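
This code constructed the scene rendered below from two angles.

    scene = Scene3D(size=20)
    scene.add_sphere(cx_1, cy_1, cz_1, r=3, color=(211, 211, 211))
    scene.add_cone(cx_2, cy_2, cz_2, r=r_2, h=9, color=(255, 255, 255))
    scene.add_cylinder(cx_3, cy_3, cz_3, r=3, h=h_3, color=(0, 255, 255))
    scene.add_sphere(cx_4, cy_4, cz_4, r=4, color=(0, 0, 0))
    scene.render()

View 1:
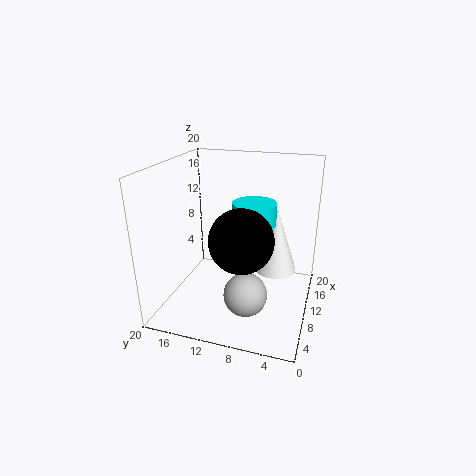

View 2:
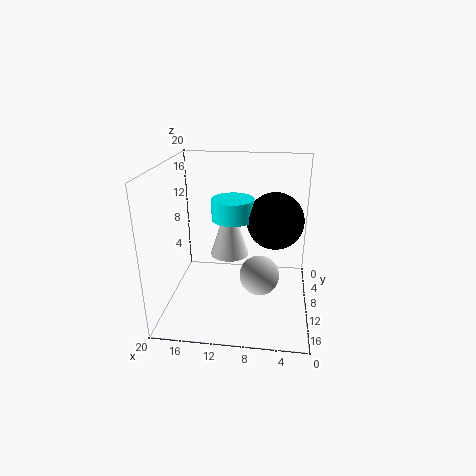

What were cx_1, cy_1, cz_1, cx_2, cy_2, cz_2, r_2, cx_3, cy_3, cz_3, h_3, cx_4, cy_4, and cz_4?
cx_1 = 7, cy_1 = 8, cz_1 = 3, cx_2 = 12, cy_2 = 5, cz_2 = 5, r_2 = 3, cx_3 = 11, cy_3 = 8, cz_3 = 12, h_3 = 3, cx_4 = 5, cy_4 = 8, cz_4 = 12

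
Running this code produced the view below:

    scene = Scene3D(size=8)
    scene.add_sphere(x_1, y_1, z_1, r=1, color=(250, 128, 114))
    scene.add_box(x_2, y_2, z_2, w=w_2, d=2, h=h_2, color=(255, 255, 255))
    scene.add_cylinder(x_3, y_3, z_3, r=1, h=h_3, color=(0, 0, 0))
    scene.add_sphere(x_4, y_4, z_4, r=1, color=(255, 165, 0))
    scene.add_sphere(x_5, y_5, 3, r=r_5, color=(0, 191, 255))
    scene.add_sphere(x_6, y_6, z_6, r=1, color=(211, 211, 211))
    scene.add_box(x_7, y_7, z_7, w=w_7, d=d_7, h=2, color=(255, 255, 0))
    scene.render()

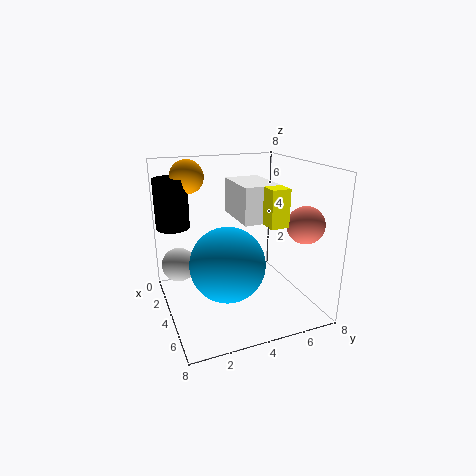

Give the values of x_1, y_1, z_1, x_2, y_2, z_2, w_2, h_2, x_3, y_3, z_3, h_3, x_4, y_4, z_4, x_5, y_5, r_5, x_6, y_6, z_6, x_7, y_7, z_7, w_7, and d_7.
x_1 = 6
y_1 = 7
z_1 = 5
x_2 = 2
y_2 = 4
z_2 = 5
w_2 = 3
h_2 = 2
x_3 = 1
y_3 = 1
z_3 = 4
h_3 = 3
x_4 = 1
y_4 = 2
z_4 = 7
x_5 = 5
y_5 = 3
r_5 = 2
x_6 = 2
y_6 = 1
z_6 = 2
x_7 = 3
y_7 = 5
z_7 = 5
w_7 = 3
d_7 = 1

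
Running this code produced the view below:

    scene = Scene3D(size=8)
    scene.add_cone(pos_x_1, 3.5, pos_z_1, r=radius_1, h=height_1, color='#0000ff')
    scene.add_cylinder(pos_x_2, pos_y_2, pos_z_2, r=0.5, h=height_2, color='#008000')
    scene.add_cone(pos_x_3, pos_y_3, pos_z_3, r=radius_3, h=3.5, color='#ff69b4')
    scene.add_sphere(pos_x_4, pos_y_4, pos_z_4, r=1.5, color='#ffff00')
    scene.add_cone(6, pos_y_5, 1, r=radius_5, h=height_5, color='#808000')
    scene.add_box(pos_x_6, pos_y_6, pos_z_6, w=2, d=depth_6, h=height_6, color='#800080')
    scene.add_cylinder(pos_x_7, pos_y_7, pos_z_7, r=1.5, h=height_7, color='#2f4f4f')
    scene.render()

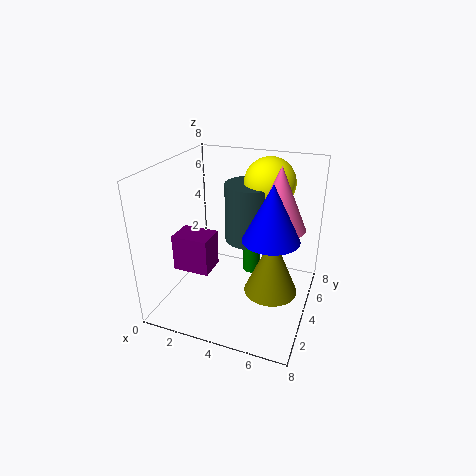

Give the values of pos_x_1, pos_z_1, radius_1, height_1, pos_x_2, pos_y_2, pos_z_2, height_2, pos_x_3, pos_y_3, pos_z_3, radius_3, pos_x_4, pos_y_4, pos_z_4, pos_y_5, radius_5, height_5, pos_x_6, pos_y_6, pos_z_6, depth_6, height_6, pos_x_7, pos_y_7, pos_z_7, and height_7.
pos_x_1 = 6; pos_z_1 = 4.5; radius_1 = 1.5; height_1 = 3; pos_x_2 = 4.5; pos_y_2 = 5; pos_z_2 = 1.5; height_2 = 2; pos_x_3 = 6; pos_y_3 = 5; pos_z_3 = 4.5; radius_3 = 1.5; pos_x_4 = 5; pos_y_4 = 6.5; pos_z_4 = 6.5; pos_y_5 = 4; radius_5 = 1.5; height_5 = 3.5; pos_x_6 = 1; pos_y_6 = 2; pos_z_6 = 2.5; depth_6 = 1.5; height_6 = 2; pos_x_7 = 4; pos_y_7 = 6; pos_z_7 = 3; height_7 = 3.5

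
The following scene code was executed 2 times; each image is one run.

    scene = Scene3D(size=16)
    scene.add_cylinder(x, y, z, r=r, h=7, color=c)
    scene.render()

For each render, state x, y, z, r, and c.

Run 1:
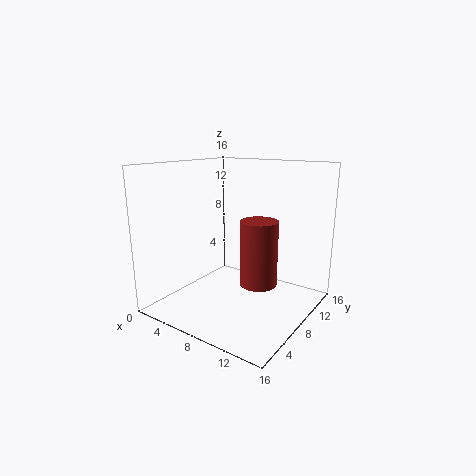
x = 11; y = 7.5; z = 3.5; r = 2; c = 'brown'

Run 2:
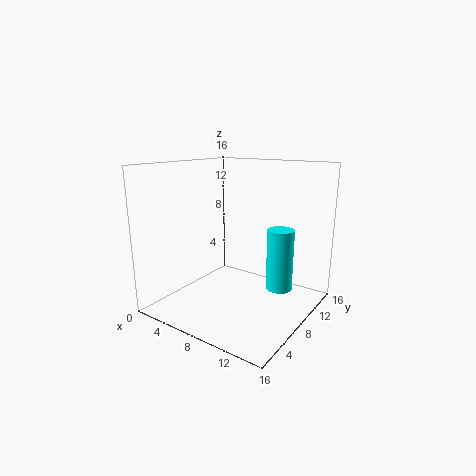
x = 12; y = 10.5; z = 2; r = 1.5; c = 'cyan'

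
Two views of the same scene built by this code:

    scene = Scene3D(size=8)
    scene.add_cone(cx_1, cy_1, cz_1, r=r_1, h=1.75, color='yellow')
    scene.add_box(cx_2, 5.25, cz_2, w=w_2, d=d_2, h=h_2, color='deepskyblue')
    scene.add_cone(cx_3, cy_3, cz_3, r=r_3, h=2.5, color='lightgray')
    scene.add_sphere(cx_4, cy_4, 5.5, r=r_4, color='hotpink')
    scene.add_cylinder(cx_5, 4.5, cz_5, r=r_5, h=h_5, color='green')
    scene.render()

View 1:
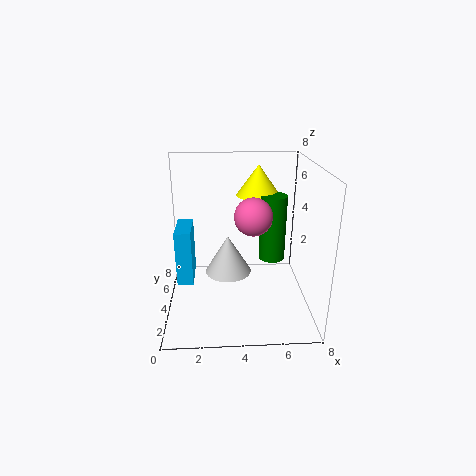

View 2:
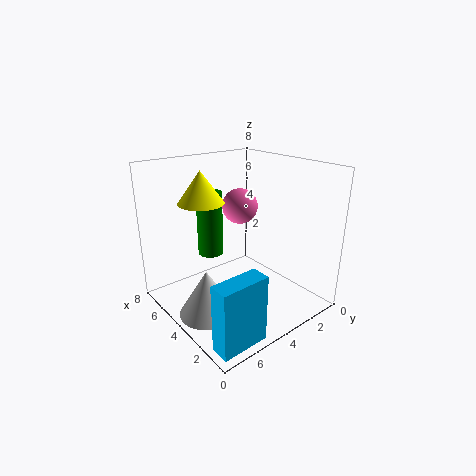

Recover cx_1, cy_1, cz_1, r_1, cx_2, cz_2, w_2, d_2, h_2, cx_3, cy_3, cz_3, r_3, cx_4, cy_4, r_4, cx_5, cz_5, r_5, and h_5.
cx_1 = 5.25; cy_1 = 5.5; cz_1 = 6; r_1 = 1.25; cx_2 = 0.25; cz_2 = 0.25; w_2 = 1; d_2 = 2.5; h_2 = 3.5; cx_3 = 3.5; cy_3 = 6.5; cz_3 = 0.5; r_3 = 1.5; cx_4 = 4.75; cy_4 = 3.25; r_4 = 1; cx_5 = 6; cz_5 = 2.5; r_5 = 0.75; h_5 = 3.75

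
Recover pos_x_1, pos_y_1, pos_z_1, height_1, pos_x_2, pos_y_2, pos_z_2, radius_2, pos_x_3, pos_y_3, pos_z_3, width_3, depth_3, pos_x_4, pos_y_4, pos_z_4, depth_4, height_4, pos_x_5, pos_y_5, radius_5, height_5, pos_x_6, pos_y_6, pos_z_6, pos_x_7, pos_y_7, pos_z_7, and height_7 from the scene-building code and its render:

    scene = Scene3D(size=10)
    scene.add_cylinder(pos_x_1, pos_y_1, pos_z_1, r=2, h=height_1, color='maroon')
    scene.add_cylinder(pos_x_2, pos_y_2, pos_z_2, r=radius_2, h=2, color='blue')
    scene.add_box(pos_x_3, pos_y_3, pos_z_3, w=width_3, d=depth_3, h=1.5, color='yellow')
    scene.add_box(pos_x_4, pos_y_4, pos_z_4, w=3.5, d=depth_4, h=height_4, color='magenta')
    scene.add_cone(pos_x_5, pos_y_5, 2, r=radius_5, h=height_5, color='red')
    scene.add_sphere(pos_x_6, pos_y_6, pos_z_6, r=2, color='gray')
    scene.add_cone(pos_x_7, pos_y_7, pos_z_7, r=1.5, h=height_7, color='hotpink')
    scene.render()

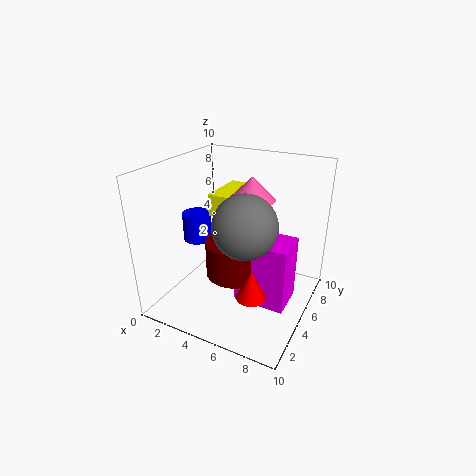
pos_x_1 = 5, pos_y_1 = 4.5, pos_z_1 = 2.5, height_1 = 2.5, pos_x_2 = 2, pos_y_2 = 4.5, pos_z_2 = 4.5, radius_2 = 1, pos_x_3 = 3, pos_y_3 = 4.5, pos_z_3 = 6.5, width_3 = 2, depth_3 = 3.5, pos_x_4 = 5.5, pos_y_4 = 3.5, pos_z_4 = 1, depth_4 = 2.5, height_4 = 4.5, pos_x_5 = 7, pos_y_5 = 3, radius_5 = 1, height_5 = 2, pos_x_6 = 6.5, pos_y_6 = 3, pos_z_6 = 7, pos_x_7 = 6, pos_y_7 = 5, pos_z_7 = 8, height_7 = 1.5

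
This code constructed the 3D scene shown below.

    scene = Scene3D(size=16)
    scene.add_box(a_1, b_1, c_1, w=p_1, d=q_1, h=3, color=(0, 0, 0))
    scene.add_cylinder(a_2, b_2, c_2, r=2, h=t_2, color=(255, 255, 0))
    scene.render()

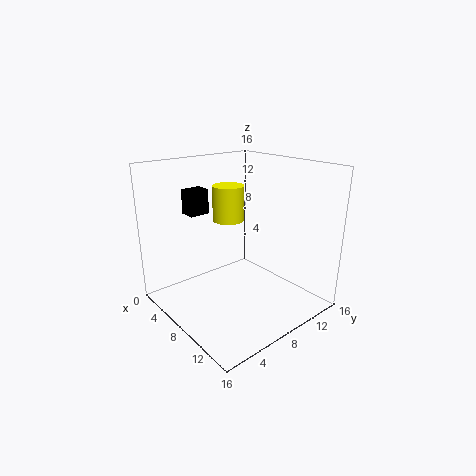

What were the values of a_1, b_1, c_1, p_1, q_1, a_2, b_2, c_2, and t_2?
a_1 = 0.5
b_1 = 5.5
c_1 = 9.5
p_1 = 2
q_1 = 2.5
a_2 = 2.5
b_2 = 11
c_2 = 8
t_2 = 4.5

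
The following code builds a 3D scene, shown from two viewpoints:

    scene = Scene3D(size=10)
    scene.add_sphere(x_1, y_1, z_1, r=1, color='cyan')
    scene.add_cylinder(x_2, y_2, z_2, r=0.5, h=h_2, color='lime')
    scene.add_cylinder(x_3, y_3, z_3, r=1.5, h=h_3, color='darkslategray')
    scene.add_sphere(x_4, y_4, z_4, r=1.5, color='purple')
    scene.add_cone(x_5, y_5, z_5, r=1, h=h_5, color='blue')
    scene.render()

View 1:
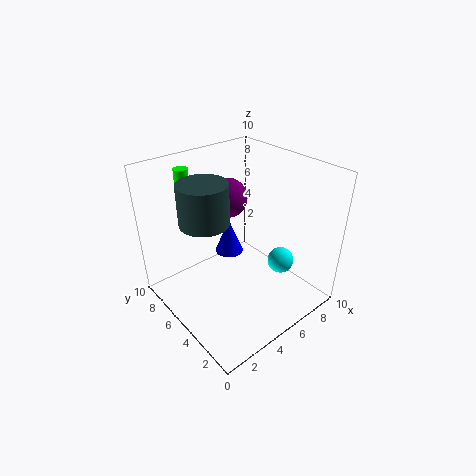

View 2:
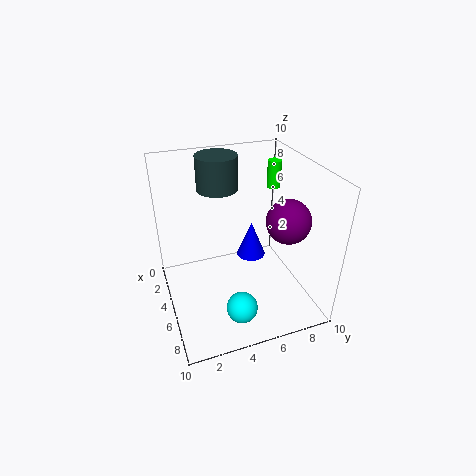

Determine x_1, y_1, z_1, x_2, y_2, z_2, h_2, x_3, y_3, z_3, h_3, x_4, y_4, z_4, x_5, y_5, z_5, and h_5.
x_1 = 8.5
y_1 = 4
z_1 = 2
x_2 = 3
y_2 = 8.5
z_2 = 7.5
h_2 = 2
x_3 = 2
y_3 = 4.5
z_3 = 7.5
h_3 = 2.5
x_4 = 6.5
y_4 = 8
z_4 = 6.5
x_5 = 5
y_5 = 6
z_5 = 3.5
h_5 = 2.5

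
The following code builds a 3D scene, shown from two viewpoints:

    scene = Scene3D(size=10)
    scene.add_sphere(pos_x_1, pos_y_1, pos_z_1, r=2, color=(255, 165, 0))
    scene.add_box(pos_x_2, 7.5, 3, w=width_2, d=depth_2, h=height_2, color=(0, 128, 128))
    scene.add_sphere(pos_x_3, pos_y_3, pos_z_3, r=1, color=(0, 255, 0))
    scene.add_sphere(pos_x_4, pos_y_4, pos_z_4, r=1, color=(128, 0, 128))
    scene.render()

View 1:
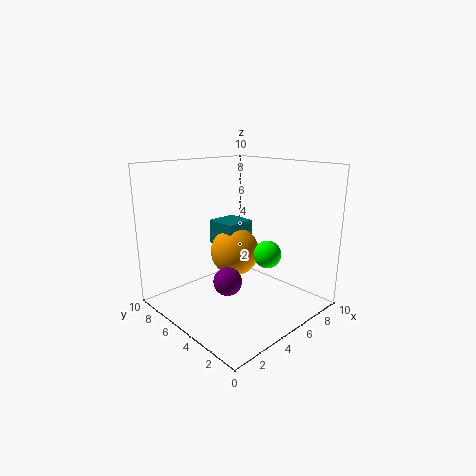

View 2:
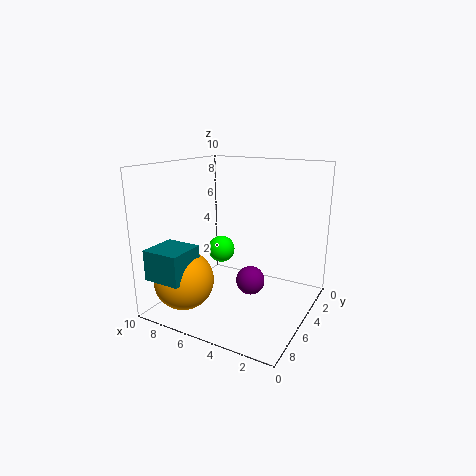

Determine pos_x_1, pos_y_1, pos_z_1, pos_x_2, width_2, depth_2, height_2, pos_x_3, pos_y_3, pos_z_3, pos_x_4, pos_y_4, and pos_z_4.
pos_x_1 = 7.5, pos_y_1 = 8, pos_z_1 = 2.5, pos_x_2 = 6.5, width_2 = 2.5, depth_2 = 2.5, height_2 = 2, pos_x_3 = 7, pos_y_3 = 4, pos_z_3 = 3.5, pos_x_4 = 4, pos_y_4 = 5, pos_z_4 = 2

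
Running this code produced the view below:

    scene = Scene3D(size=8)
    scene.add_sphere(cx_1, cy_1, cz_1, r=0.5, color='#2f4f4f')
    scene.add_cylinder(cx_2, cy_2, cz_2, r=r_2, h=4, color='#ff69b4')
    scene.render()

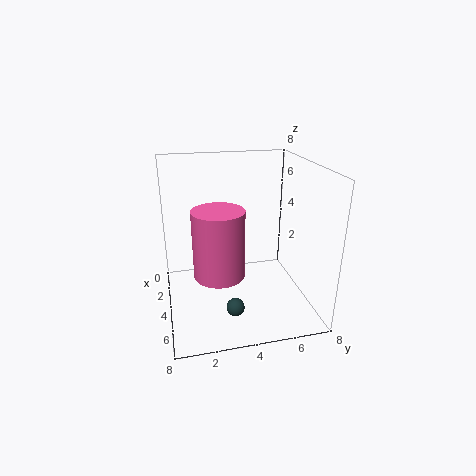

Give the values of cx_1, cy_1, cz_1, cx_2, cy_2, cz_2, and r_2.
cx_1 = 5.5
cy_1 = 3.5
cz_1 = 0.5
cx_2 = 3.5
cy_2 = 3
cz_2 = 1.5
r_2 = 1.5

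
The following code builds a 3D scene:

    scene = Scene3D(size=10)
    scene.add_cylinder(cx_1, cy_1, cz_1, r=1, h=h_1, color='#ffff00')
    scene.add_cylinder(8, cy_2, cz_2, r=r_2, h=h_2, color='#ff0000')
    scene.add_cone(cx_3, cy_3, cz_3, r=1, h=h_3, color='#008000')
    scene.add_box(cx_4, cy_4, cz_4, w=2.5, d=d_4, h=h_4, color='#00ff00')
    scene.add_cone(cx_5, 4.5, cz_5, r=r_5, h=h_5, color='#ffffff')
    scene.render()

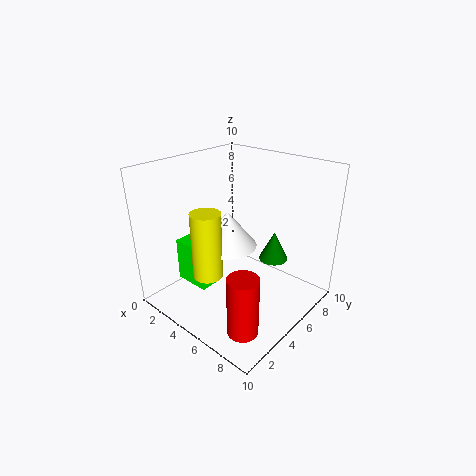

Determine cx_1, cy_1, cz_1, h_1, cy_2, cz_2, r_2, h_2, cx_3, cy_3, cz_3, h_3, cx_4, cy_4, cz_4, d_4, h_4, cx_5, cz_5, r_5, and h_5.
cx_1 = 4.5
cy_1 = 2.5
cz_1 = 3
h_1 = 4.5
cy_2 = 2
cz_2 = 0.5
r_2 = 1
h_2 = 4
cx_3 = 7
cy_3 = 6.5
cz_3 = 3.5
h_3 = 2
cx_4 = 2
cy_4 = 2
cz_4 = 2
d_4 = 1.5
h_4 = 3
cx_5 = 4.5
cz_5 = 4.5
r_5 = 2
h_5 = 2.5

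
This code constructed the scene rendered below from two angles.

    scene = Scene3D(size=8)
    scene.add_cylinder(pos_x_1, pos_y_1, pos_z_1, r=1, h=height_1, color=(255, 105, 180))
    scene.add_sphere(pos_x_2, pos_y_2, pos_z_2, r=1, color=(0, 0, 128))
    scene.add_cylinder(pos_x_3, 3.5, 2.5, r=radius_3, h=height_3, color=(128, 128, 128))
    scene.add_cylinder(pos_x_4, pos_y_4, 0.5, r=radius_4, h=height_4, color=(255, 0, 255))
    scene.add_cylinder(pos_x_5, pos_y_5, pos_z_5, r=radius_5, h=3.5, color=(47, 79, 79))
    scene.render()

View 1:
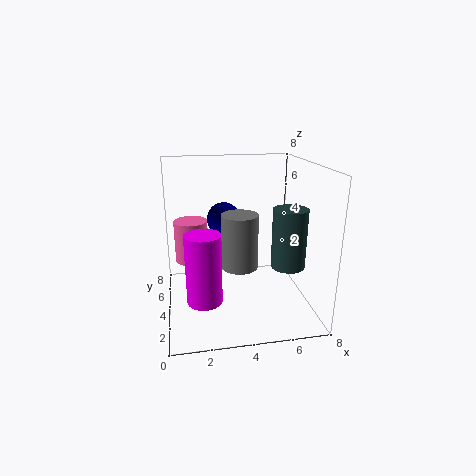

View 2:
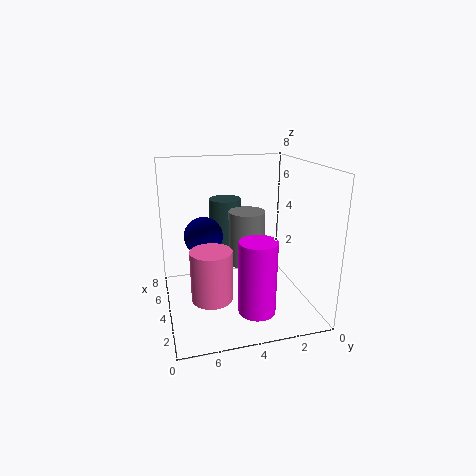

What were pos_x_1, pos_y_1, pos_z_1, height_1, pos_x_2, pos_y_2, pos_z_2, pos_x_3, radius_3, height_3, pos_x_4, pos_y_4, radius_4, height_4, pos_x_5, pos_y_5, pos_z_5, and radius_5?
pos_x_1 = 1.5, pos_y_1 = 6, pos_z_1 = 2, height_1 = 2.5, pos_x_2 = 3.5, pos_y_2 = 6, pos_z_2 = 4.5, pos_x_3 = 4, radius_3 = 1, height_3 = 3, pos_x_4 = 2, pos_y_4 = 3.5, radius_4 = 1, height_4 = 4, pos_x_5 = 7, pos_y_5 = 4, pos_z_5 = 2, radius_5 = 1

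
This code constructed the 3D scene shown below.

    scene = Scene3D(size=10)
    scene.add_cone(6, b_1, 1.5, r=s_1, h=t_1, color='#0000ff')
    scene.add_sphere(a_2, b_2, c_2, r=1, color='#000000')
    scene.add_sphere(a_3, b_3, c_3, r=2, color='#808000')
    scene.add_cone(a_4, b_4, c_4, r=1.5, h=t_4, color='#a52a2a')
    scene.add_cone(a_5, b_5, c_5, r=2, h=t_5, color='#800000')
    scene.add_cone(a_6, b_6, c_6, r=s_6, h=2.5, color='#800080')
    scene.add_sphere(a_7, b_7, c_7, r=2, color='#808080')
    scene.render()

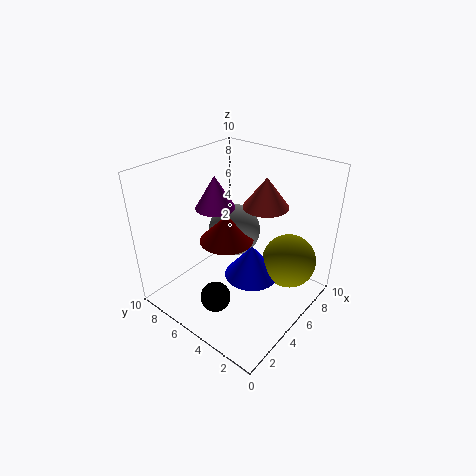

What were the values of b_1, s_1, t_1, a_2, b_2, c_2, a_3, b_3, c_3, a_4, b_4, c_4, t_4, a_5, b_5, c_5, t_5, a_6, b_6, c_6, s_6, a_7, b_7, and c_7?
b_1 = 4.5
s_1 = 2
t_1 = 2.5
a_2 = 2
b_2 = 4.5
c_2 = 2
a_3 = 8
b_3 = 2.5
c_3 = 2.5
a_4 = 6
b_4 = 3.5
c_4 = 7.5
t_4 = 2
a_5 = 5.5
b_5 = 6.5
c_5 = 4
t_5 = 2
a_6 = 6
b_6 = 8
c_6 = 6
s_6 = 1.5
a_7 = 7
b_7 = 7
c_7 = 4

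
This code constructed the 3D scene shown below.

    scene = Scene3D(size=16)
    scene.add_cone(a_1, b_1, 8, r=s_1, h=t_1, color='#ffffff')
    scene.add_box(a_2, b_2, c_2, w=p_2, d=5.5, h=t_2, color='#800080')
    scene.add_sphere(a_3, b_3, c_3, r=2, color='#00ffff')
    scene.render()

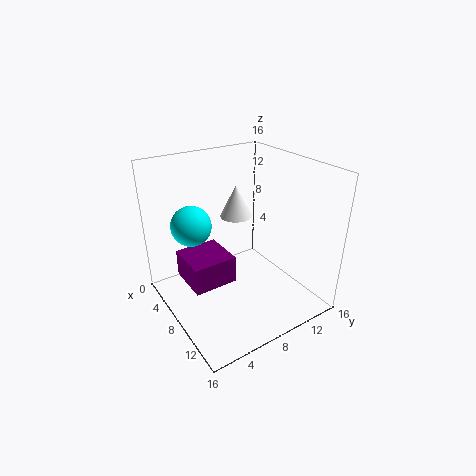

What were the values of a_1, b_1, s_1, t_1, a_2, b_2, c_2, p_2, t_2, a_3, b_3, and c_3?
a_1 = 3
b_1 = 11
s_1 = 2
t_1 = 4
a_2 = 0.5
b_2 = 3.5
c_2 = 0.5
p_2 = 5.5
t_2 = 3.5
a_3 = 8
b_3 = 2.5
c_3 = 11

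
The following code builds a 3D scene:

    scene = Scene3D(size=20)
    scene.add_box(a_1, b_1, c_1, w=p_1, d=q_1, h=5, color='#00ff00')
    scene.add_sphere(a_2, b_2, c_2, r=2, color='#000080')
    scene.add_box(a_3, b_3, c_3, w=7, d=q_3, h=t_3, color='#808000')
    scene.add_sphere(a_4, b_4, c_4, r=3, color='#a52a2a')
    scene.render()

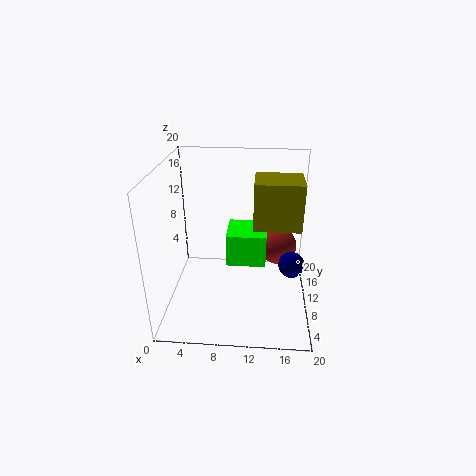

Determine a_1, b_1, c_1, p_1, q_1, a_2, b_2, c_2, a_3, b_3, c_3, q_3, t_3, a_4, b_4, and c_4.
a_1 = 8; b_1 = 12; c_1 = 4; p_1 = 6; q_1 = 6; a_2 = 18; b_2 = 13; c_2 = 4; a_3 = 12; b_3 = 12; c_3 = 10; q_3 = 6; t_3 = 7; a_4 = 16; b_4 = 17; c_4 = 5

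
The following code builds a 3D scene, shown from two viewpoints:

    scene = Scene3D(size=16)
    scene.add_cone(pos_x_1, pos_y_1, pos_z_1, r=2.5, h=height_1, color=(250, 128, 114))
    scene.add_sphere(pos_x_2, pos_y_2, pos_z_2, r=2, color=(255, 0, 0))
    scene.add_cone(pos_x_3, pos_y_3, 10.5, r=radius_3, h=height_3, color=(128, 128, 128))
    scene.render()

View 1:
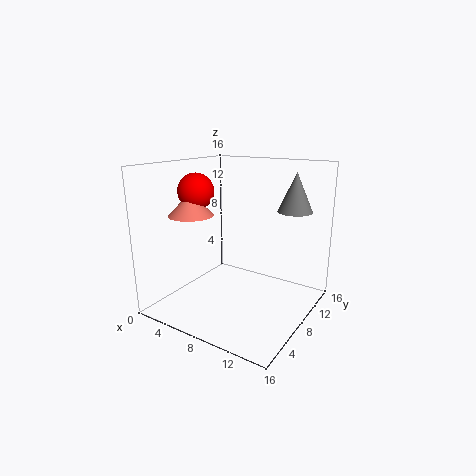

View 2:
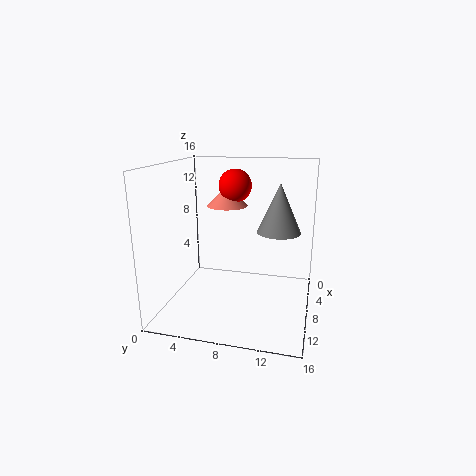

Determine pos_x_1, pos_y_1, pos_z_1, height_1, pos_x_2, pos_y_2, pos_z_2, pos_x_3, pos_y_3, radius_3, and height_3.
pos_x_1 = 3.5; pos_y_1 = 5.5; pos_z_1 = 10.5; height_1 = 2.5; pos_x_2 = 3.5; pos_y_2 = 6.5; pos_z_2 = 13; pos_x_3 = 12.5; pos_y_3 = 13; radius_3 = 2; height_3 = 4.5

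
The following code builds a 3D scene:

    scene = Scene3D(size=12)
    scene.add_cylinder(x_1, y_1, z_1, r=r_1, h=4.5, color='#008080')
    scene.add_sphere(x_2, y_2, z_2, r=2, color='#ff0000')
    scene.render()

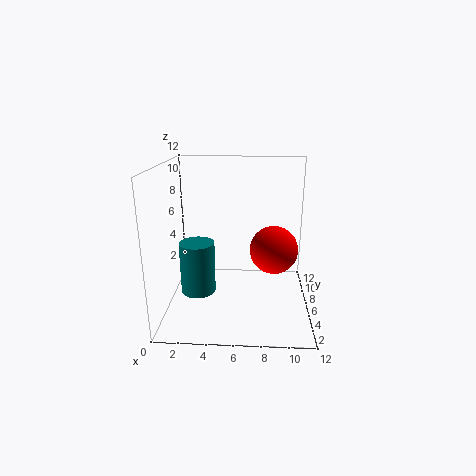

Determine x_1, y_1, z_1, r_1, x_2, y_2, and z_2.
x_1 = 2.5
y_1 = 6
z_1 = 1
r_1 = 1.5
x_2 = 9
y_2 = 6
z_2 = 5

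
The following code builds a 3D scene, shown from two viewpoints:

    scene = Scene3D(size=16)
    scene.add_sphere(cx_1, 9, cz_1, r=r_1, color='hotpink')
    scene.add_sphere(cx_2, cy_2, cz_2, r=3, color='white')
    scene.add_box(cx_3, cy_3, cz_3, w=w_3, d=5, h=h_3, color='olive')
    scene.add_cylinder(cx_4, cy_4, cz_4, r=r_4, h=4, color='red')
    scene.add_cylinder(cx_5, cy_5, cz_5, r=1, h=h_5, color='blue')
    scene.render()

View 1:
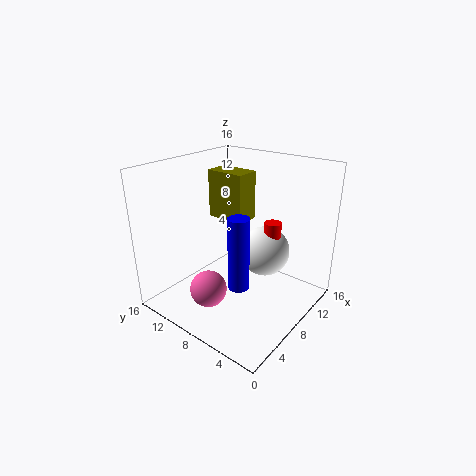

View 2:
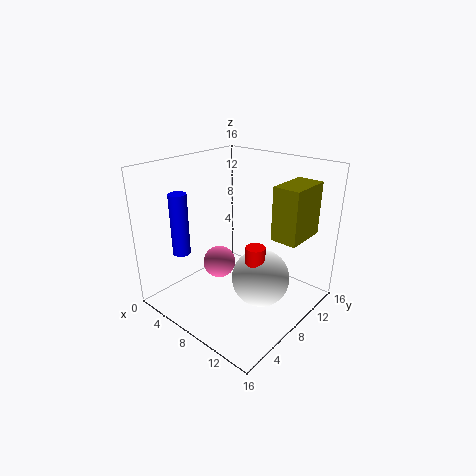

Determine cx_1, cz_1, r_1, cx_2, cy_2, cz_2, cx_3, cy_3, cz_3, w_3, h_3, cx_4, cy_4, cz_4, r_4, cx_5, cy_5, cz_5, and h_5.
cx_1 = 4; cz_1 = 3; r_1 = 2; cx_2 = 12; cy_2 = 7; cz_2 = 5; cx_3 = 11; cy_3 = 10; cz_3 = 8; w_3 = 3; h_3 = 6; cx_4 = 12; cy_4 = 6; cz_4 = 5; r_4 = 1; cx_5 = 3; cy_5 = 4; cz_5 = 6; h_5 = 7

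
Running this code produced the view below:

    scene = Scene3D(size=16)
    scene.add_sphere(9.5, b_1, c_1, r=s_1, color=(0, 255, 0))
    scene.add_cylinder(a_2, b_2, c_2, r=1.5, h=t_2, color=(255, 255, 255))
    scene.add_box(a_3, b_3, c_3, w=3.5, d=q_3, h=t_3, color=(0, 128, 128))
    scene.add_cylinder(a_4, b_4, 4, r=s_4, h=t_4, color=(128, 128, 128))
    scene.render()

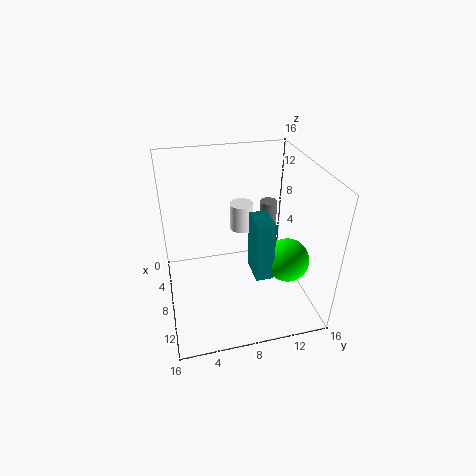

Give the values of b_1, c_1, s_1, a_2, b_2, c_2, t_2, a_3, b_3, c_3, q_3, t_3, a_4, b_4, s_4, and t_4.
b_1 = 13.5, c_1 = 5, s_1 = 2.5, a_2 = 2, b_2 = 10, c_2 = 5.5, t_2 = 3.5, a_3 = 7, b_3 = 9.5, c_3 = 3.5, q_3 = 2, t_3 = 7, a_4 = 5, b_4 = 12.5, s_4 = 1, t_4 = 6.5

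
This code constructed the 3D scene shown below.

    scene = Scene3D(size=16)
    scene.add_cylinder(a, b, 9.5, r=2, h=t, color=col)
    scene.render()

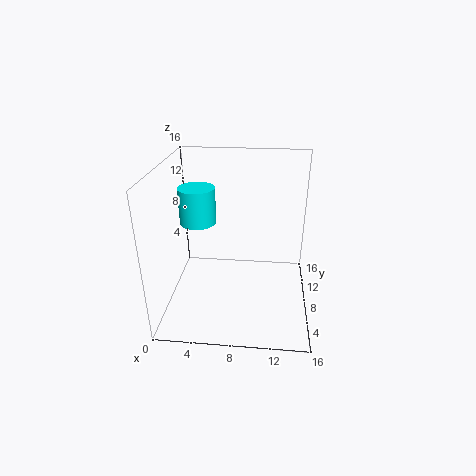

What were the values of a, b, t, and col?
a = 3.5; b = 8.5; t = 4; col = 'cyan'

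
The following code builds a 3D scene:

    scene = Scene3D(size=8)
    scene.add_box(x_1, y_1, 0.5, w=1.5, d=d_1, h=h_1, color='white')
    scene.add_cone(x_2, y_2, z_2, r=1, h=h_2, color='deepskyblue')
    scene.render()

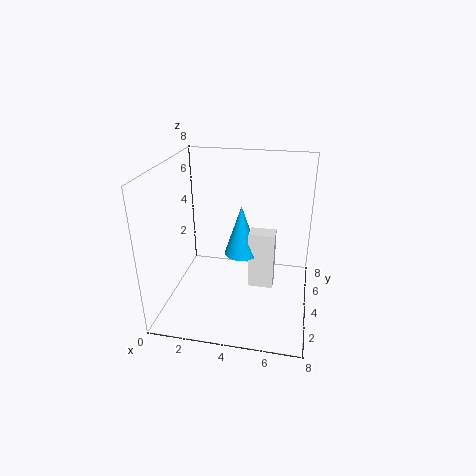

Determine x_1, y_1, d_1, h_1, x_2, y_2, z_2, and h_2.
x_1 = 4.5; y_1 = 4.5; d_1 = 1; h_1 = 3.5; x_2 = 4; y_2 = 5; z_2 = 2.5; h_2 = 3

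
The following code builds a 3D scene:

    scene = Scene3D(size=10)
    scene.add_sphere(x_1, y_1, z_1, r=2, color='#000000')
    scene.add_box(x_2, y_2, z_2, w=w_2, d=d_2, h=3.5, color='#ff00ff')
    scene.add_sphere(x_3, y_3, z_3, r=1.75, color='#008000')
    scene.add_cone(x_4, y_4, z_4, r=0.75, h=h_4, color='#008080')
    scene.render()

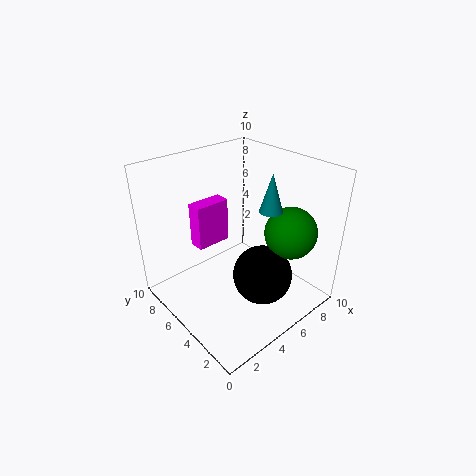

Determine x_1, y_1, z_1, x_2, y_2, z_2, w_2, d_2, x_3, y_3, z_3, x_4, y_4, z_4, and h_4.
x_1 = 5.25, y_1 = 2.75, z_1 = 3, x_2 = 4, y_2 = 8.25, z_2 = 2.75, w_2 = 2.75, d_2 = 1.25, x_3 = 7.25, y_3 = 2.25, z_3 = 5.75, x_4 = 6, y_4 = 3, z_4 = 7.5, h_4 = 2.5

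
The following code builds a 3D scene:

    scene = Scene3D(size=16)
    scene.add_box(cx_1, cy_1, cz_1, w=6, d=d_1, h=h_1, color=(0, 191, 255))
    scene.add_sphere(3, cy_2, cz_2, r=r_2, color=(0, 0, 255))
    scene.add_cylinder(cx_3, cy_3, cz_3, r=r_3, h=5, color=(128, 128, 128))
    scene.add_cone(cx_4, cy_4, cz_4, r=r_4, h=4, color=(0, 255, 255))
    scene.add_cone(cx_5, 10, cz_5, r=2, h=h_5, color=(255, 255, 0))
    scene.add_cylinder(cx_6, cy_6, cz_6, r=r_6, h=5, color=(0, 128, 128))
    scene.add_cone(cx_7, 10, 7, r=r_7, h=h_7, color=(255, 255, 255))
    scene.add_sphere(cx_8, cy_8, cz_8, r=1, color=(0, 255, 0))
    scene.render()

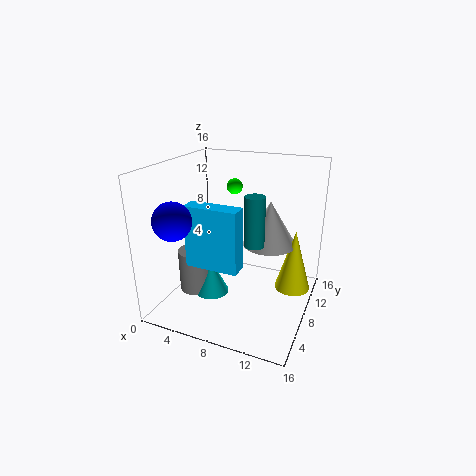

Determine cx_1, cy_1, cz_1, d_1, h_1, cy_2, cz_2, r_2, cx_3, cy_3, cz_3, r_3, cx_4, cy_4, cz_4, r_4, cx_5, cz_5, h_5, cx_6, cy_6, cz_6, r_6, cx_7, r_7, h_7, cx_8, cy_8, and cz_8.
cx_1 = 3; cy_1 = 5; cz_1 = 5; d_1 = 2; h_1 = 7; cy_2 = 3; cz_2 = 11; r_2 = 2; cx_3 = 3; cy_3 = 7; cz_3 = 1; r_3 = 2; cx_4 = 5; cy_4 = 7; cz_4 = 1; r_4 = 2; cx_5 = 14; cz_5 = 2; h_5 = 7; cx_6 = 11; cy_6 = 5; cz_6 = 9; r_6 = 1; cx_7 = 11; r_7 = 3; h_7 = 5; cx_8 = 5; cy_8 = 14; cz_8 = 12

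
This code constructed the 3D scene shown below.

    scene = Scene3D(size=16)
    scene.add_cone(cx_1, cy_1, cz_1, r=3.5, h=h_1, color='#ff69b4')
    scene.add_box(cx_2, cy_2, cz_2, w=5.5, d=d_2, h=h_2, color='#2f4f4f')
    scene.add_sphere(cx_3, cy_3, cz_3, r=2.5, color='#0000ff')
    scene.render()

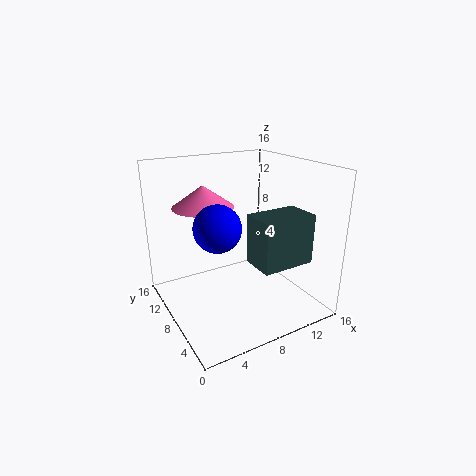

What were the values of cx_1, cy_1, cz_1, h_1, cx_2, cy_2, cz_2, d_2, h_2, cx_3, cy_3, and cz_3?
cx_1 = 5.5; cy_1 = 11.5; cz_1 = 11; h_1 = 2.5; cx_2 = 7; cy_2 = 1; cz_2 = 7; d_2 = 3.5; h_2 = 5; cx_3 = 5; cy_3 = 7; cz_3 = 10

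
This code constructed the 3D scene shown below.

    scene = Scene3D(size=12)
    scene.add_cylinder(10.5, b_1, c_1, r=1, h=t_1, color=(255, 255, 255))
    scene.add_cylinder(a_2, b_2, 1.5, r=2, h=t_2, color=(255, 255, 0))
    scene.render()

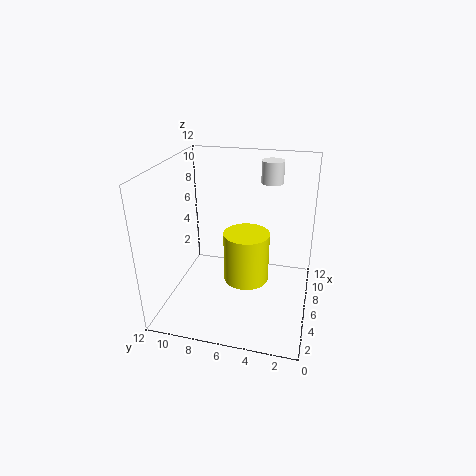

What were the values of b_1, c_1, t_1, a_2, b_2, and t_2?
b_1 = 4, c_1 = 9.5, t_1 = 2, a_2 = 7, b_2 = 5.5, t_2 = 4.5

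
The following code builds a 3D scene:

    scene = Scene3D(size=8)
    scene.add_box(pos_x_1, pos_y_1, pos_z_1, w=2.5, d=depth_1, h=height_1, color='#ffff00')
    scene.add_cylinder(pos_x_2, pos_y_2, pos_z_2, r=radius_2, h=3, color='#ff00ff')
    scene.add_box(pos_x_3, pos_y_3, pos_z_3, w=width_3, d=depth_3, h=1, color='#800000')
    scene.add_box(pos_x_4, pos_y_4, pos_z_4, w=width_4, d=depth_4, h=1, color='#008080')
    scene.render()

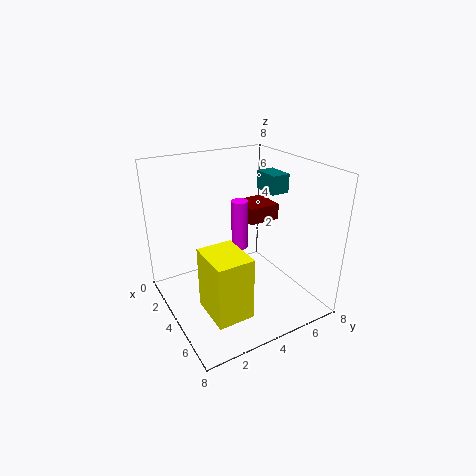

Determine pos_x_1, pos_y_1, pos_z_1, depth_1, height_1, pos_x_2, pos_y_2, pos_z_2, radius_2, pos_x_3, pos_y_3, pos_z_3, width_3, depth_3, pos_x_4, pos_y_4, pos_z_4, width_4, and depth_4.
pos_x_1 = 4
pos_y_1 = 1.5
pos_z_1 = 0.5
depth_1 = 2
height_1 = 3.5
pos_x_2 = 2.5
pos_y_2 = 5
pos_z_2 = 2.5
radius_2 = 0.5
pos_x_3 = 1
pos_y_3 = 5.5
pos_z_3 = 4
width_3 = 2
depth_3 = 2
pos_x_4 = 3.5
pos_y_4 = 5.5
pos_z_4 = 6.5
width_4 = 1.5
depth_4 = 1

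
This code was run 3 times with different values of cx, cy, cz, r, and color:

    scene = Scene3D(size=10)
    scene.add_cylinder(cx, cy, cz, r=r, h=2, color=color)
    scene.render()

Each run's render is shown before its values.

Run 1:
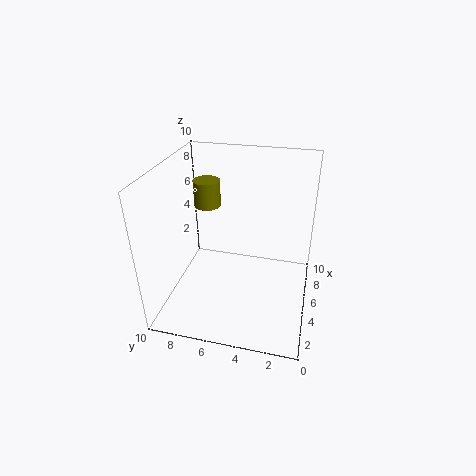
cx = 7.5, cy = 8, cz = 6, r = 1, color = 'olive'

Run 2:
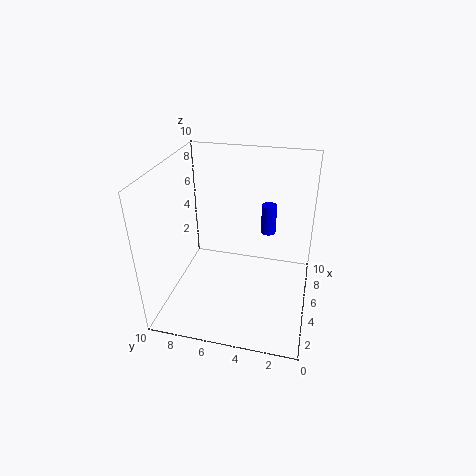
cx = 5.5, cy = 3, cz = 5.5, r = 0.5, color = 'blue'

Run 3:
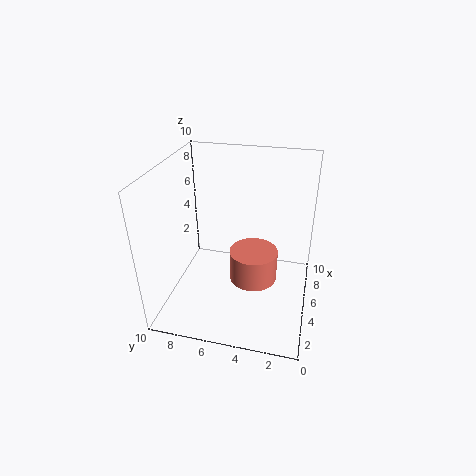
cx = 3, cy = 3.5, cz = 3.5, r = 1.5, color = 'salmon'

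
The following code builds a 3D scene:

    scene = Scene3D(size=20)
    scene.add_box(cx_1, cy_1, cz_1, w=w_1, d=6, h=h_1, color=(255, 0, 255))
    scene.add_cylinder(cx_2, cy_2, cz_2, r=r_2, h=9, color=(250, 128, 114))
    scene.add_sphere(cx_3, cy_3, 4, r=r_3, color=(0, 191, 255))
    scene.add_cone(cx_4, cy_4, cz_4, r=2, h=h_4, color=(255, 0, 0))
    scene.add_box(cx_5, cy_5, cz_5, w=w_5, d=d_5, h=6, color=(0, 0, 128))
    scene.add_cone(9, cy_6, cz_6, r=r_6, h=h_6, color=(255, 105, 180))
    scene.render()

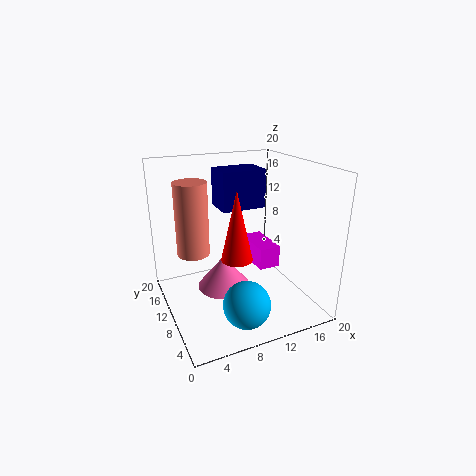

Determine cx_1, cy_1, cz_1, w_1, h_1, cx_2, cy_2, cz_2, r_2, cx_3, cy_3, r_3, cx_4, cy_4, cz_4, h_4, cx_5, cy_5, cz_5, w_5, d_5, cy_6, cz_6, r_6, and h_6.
cx_1 = 12
cy_1 = 7
cz_1 = 6
w_1 = 3
h_1 = 3
cx_2 = 3
cy_2 = 8
cz_2 = 10
r_2 = 2
cx_3 = 8
cy_3 = 3
r_3 = 3
cx_4 = 8
cy_4 = 6
cz_4 = 9
h_4 = 9
cx_5 = 10
cy_5 = 15
cz_5 = 12
w_5 = 7
d_5 = 5
cy_6 = 13
cz_6 = 1
r_6 = 4
h_6 = 5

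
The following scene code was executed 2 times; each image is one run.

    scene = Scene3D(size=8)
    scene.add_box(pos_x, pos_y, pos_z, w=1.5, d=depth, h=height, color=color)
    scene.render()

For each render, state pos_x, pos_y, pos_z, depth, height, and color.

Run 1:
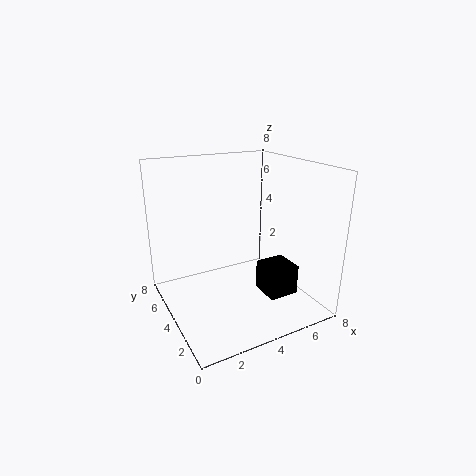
pos_x = 4; pos_y = 0.5; pos_z = 2; depth = 1.5; height = 1.5; color = 'black'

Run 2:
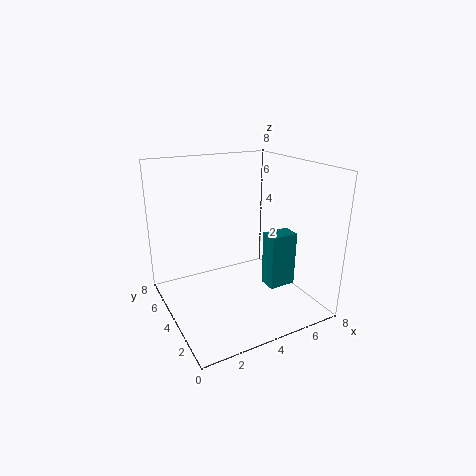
pos_x = 5; pos_y = 2; pos_z = 1.5; depth = 1; height = 3; color = 'teal'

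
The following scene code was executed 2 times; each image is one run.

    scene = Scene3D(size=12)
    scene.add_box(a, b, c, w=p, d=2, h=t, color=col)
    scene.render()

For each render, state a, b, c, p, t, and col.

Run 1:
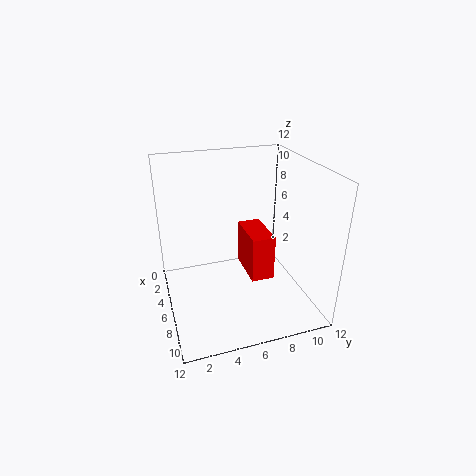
a = 3; b = 7; c = 2; p = 4; t = 4; col = 'red'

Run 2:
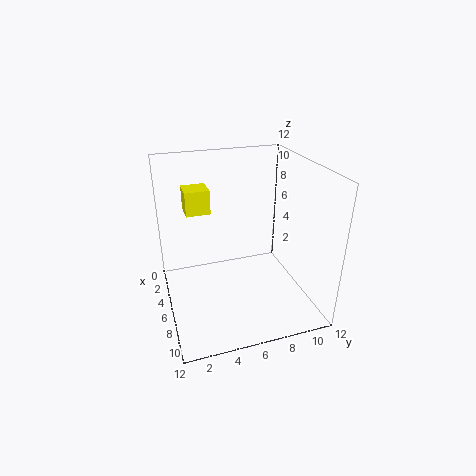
a = 3; b = 2; c = 8; p = 2; t = 2; col = 'yellow'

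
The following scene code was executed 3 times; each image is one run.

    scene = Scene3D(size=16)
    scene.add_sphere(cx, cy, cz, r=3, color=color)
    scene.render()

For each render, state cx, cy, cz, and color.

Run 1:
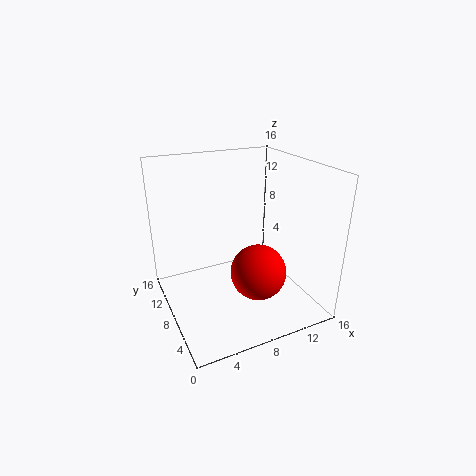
cx = 9
cy = 5
cz = 5
color = 'red'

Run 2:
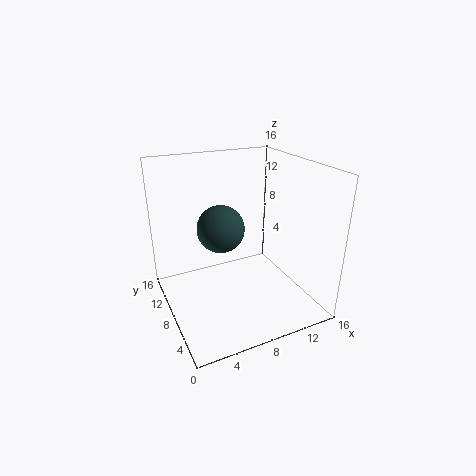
cx = 8
cy = 13
cz = 7
color = 'darkslategray'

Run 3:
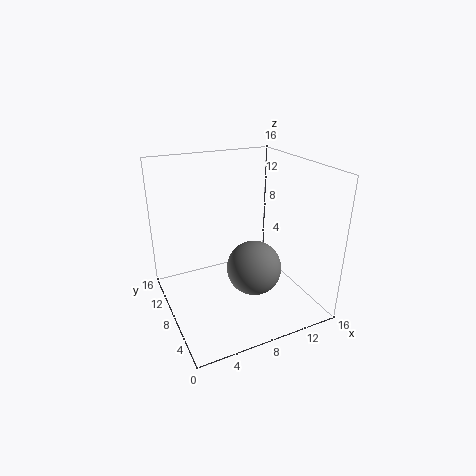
cx = 9
cy = 6
cz = 5
color = 'gray'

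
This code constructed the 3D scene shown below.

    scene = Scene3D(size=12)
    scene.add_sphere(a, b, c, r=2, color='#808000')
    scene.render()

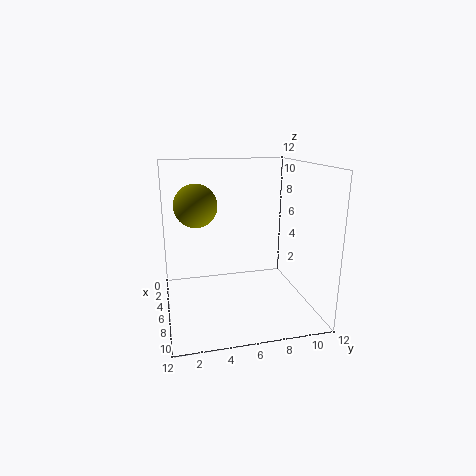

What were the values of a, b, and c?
a = 2
b = 3
c = 8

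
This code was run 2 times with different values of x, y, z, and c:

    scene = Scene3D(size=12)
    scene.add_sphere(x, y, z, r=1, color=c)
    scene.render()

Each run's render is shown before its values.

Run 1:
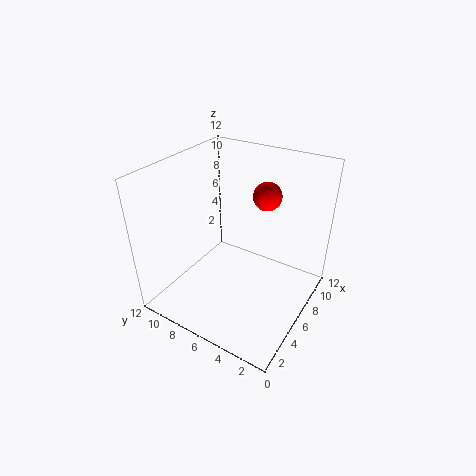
x = 5
y = 3
z = 11
c = 'red'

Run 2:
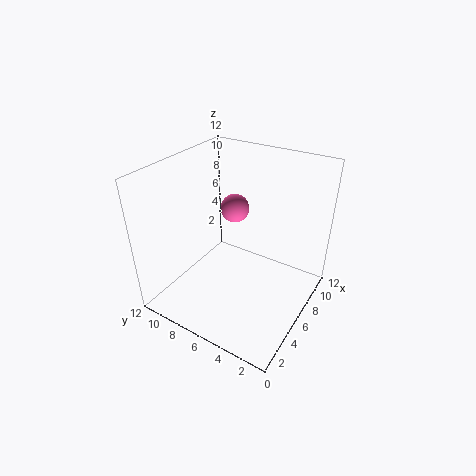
x = 4
y = 5
z = 10
c = 'hotpink'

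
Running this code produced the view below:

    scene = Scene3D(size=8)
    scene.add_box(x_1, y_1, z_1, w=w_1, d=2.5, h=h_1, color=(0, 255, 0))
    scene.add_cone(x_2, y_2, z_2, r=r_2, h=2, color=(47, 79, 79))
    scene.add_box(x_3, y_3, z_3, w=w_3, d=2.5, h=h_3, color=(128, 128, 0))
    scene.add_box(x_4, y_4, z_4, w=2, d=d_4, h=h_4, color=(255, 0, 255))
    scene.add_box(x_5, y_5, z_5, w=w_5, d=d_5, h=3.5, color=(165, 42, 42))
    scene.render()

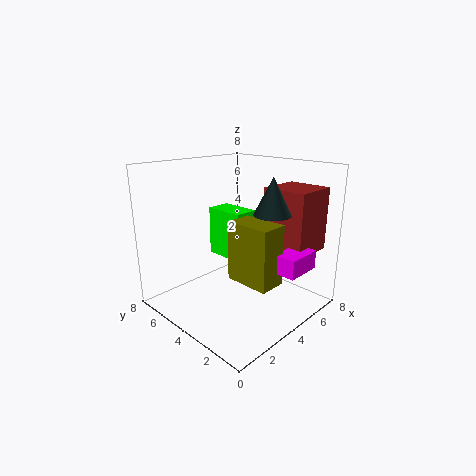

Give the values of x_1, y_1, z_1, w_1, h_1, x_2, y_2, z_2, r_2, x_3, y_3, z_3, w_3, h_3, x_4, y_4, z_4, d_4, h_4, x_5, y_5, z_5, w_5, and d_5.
x_1 = 4.75, y_1 = 4.75, z_1 = 2, w_1 = 1.5, h_1 = 3, x_2 = 4.75, y_2 = 2.25, z_2 = 5.5, r_2 = 1, x_3 = 3, y_3 = 1.25, z_3 = 2, w_3 = 1.5, h_3 = 3.25, x_4 = 4, y_4 = 0.25, z_4 = 2.75, d_4 = 1.25, h_4 = 1, x_5 = 5.25, y_5 = 0.75, z_5 = 3.25, w_5 = 2.5, d_5 = 2.5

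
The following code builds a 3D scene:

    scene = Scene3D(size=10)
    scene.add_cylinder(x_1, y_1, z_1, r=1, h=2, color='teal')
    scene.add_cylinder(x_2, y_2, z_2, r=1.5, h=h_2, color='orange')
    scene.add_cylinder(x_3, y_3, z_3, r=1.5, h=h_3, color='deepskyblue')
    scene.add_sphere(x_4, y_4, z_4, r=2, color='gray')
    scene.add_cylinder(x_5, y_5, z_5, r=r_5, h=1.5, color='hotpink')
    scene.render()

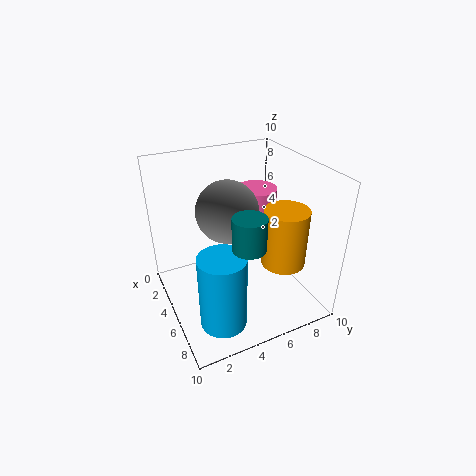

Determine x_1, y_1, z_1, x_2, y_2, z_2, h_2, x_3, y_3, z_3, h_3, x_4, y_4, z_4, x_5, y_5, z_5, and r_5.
x_1 = 8.5, y_1 = 4, z_1 = 6.5, x_2 = 7, y_2 = 7.5, z_2 = 3.5, h_2 = 4, x_3 = 8, y_3 = 2.5, z_3 = 1, h_3 = 5, x_4 = 5.5, y_4 = 4, z_4 = 7.5, x_5 = 3, y_5 = 7.5, z_5 = 6, r_5 = 1.5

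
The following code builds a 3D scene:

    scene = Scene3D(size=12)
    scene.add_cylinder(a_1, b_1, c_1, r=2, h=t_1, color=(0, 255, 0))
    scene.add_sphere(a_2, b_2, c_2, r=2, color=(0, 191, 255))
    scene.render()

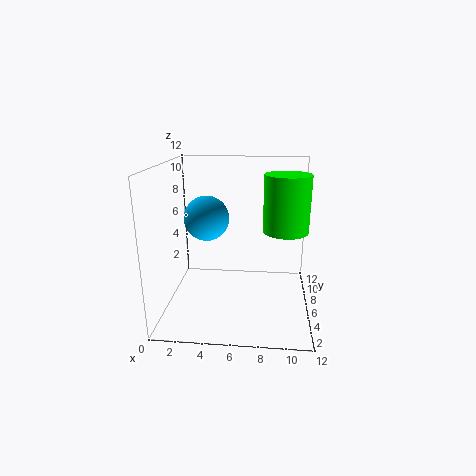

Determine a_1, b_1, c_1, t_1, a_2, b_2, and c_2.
a_1 = 10
b_1 = 8
c_1 = 6
t_1 = 5
a_2 = 3
b_2 = 8
c_2 = 7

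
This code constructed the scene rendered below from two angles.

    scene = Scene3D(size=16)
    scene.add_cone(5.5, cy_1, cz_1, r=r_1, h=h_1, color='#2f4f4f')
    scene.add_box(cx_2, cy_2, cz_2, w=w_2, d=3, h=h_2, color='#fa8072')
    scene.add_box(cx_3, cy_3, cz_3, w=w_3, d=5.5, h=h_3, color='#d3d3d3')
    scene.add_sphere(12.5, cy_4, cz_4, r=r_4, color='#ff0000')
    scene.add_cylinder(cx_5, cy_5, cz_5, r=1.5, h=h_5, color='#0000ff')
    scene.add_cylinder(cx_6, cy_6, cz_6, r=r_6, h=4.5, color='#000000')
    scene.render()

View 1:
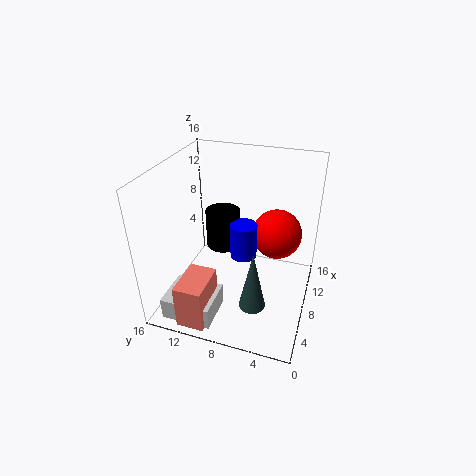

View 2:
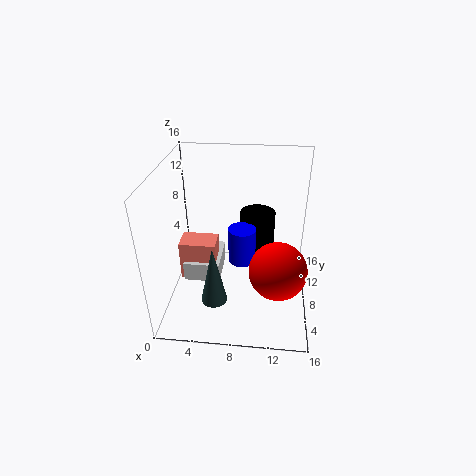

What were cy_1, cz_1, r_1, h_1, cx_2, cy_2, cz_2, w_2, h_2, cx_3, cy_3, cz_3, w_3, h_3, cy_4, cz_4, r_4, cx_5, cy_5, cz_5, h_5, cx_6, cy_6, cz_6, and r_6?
cy_1 = 5.5
cz_1 = 1
r_1 = 1.5
h_1 = 7
cx_2 = 0.5
cy_2 = 9.5
cz_2 = 0.5
w_2 = 4.5
h_2 = 5
cx_3 = 1
cy_3 = 9
cz_3 = 0.5
w_3 = 4.5
h_3 = 2.5
cy_4 = 4.5
cz_4 = 6.5
r_4 = 3
cx_5 = 8.5
cy_5 = 7.5
cz_5 = 5.5
h_5 = 4
cx_6 = 10
cy_6 = 10.5
cz_6 = 5.5
r_6 = 2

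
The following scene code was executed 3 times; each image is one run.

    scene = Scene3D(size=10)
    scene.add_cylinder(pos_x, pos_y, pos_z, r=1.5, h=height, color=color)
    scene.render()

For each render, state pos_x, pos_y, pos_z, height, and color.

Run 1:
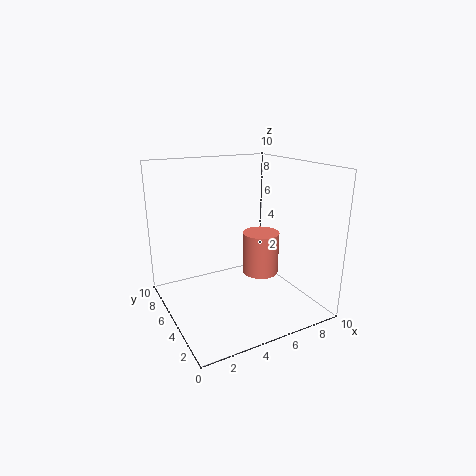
pos_x = 8.5, pos_y = 7.5, pos_z = 0.5, height = 3.5, color = 'salmon'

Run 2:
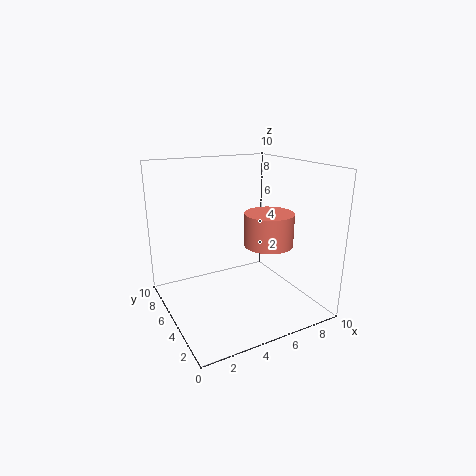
pos_x = 5.5, pos_y = 2, pos_z = 5.5, height = 2, color = 'salmon'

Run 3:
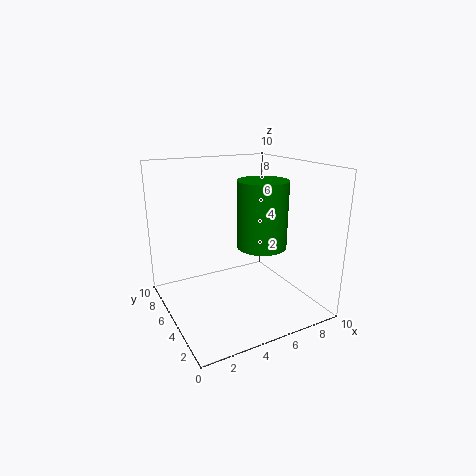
pos_x = 5, pos_y = 2, pos_z = 5.5, height = 4, color = 'green'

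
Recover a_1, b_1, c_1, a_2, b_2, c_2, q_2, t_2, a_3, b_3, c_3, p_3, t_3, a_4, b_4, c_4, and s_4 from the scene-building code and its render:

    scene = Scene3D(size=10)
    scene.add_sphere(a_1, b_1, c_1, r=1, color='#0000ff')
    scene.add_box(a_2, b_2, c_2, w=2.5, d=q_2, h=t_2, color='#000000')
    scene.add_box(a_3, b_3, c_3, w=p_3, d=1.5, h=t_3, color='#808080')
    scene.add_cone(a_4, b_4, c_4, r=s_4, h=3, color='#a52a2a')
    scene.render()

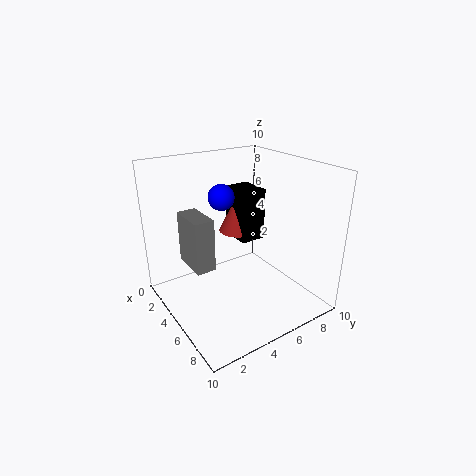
a_1 = 2; b_1 = 5.5; c_1 = 7; a_2 = 1; b_2 = 6.5; c_2 = 3.5; q_2 = 2; t_2 = 4; a_3 = 0.5; b_3 = 2.5; c_3 = 2; p_3 = 3; t_3 = 4; a_4 = 2; b_4 = 7; c_4 = 4; s_4 = 1.5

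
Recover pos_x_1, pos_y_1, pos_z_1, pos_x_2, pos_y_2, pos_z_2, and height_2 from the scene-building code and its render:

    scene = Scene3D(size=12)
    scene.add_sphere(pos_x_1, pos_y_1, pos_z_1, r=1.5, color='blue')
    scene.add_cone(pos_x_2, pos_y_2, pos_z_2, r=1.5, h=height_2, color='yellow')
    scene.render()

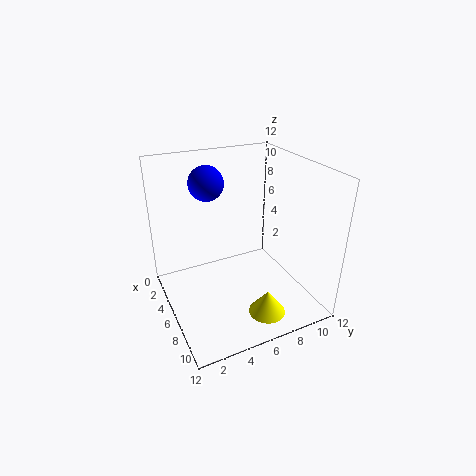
pos_x_1 = 3; pos_y_1 = 4.5; pos_z_1 = 10; pos_x_2 = 9.5; pos_y_2 = 7; pos_z_2 = 0.5; height_2 = 2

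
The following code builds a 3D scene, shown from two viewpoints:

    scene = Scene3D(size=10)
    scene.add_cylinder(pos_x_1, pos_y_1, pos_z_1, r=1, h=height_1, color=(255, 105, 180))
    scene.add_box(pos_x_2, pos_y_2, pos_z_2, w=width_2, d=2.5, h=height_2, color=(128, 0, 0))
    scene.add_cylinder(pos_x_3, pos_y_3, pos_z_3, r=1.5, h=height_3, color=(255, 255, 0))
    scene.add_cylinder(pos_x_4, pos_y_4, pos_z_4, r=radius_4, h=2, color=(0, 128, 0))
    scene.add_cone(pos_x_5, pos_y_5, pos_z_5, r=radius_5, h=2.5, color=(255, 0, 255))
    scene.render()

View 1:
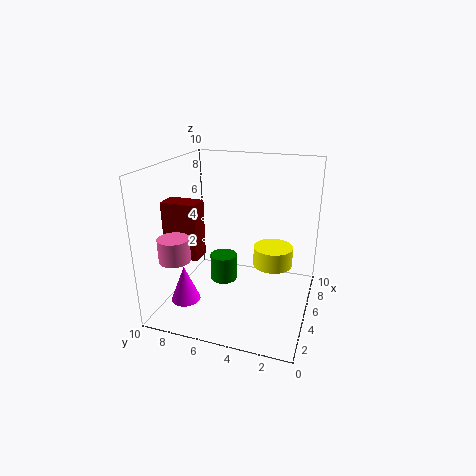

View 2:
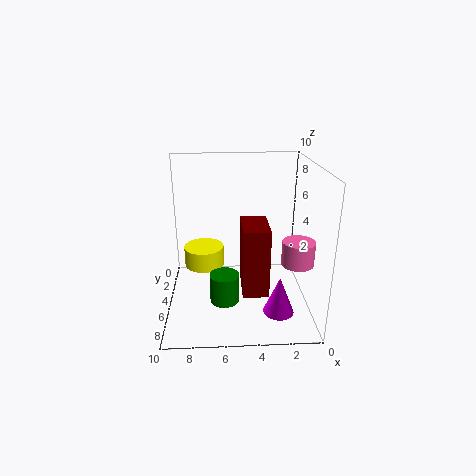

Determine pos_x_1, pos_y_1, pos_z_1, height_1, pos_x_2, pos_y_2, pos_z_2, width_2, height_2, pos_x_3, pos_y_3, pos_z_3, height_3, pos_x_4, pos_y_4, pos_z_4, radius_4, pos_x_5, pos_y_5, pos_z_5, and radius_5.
pos_x_1 = 1.5, pos_y_1 = 8, pos_z_1 = 4.5, height_1 = 1.5, pos_x_2 = 3.5, pos_y_2 = 7.5, pos_z_2 = 3.5, width_2 = 1.5, height_2 = 4, pos_x_3 = 7.5, pos_y_3 = 3, pos_z_3 = 2, height_3 = 1.5, pos_x_4 = 6, pos_y_4 = 6.5, pos_z_4 = 1, radius_4 = 1, pos_x_5 = 2.5, pos_y_5 = 8, pos_z_5 = 1, radius_5 = 1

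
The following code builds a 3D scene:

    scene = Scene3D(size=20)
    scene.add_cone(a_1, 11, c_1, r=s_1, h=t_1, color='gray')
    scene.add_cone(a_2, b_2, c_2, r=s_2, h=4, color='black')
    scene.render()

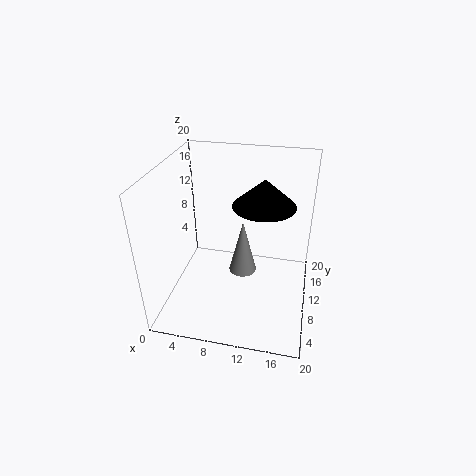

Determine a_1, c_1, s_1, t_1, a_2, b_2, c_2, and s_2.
a_1 = 10.5; c_1 = 4; s_1 = 2; t_1 = 8; a_2 = 13; b_2 = 13.5; c_2 = 13.5; s_2 = 4.5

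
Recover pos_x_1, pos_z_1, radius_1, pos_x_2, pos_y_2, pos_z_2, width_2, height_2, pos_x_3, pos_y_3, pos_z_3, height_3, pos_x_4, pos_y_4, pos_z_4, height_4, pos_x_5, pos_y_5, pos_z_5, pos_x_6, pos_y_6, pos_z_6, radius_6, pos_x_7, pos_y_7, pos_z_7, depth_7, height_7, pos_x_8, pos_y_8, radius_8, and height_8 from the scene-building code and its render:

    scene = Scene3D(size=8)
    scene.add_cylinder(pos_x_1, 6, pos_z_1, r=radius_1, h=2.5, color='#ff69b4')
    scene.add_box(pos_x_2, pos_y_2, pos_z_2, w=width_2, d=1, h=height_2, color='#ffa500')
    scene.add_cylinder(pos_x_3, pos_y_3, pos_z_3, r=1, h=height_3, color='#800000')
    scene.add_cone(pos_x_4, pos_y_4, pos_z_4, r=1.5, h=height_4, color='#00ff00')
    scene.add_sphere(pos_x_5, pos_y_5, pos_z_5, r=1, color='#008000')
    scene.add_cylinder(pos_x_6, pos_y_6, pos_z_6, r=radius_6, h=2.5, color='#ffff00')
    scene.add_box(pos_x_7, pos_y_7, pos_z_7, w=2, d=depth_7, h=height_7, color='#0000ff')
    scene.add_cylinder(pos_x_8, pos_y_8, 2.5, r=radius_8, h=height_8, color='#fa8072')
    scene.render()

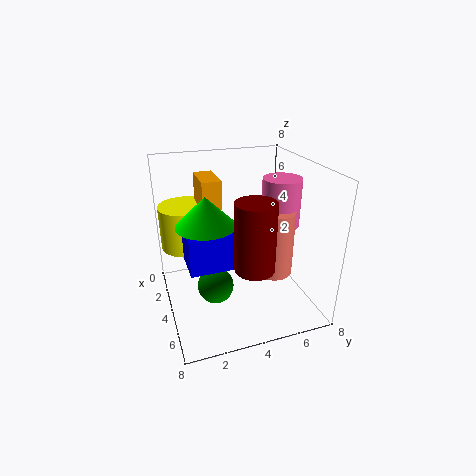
pos_x_1 = 5; pos_z_1 = 5; radius_1 = 1; pos_x_2 = 2.5; pos_y_2 = 2; pos_z_2 = 6; width_2 = 2; height_2 = 1.5; pos_x_3 = 6.5; pos_y_3 = 4; pos_z_3 = 3.5; height_3 = 3.5; pos_x_4 = 5; pos_y_4 = 2; pos_z_4 = 5.5; height_4 = 1.5; pos_x_5 = 4.5; pos_y_5 = 2.5; pos_z_5 = 1.5; pos_x_6 = 2; pos_y_6 = 1.5; pos_z_6 = 3; radius_6 = 1.5; pos_x_7 = 3.5; pos_y_7 = 1; pos_z_7 = 3; depth_7 = 2.5; height_7 = 2; pos_x_8 = 5.5; pos_y_8 = 5.5; radius_8 = 1; height_8 = 3.5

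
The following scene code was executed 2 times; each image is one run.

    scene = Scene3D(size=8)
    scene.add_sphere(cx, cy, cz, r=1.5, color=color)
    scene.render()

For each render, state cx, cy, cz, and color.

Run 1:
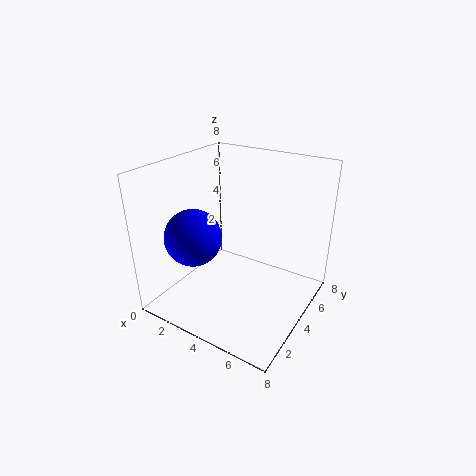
cx = 2.5, cy = 2, cz = 4.5, color = 'blue'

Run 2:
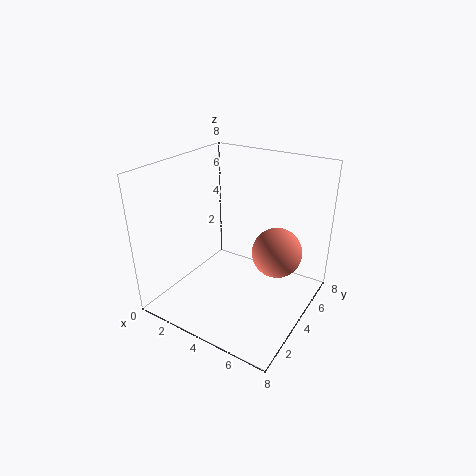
cx = 5.5, cy = 6, cz = 2.5, color = 'salmon'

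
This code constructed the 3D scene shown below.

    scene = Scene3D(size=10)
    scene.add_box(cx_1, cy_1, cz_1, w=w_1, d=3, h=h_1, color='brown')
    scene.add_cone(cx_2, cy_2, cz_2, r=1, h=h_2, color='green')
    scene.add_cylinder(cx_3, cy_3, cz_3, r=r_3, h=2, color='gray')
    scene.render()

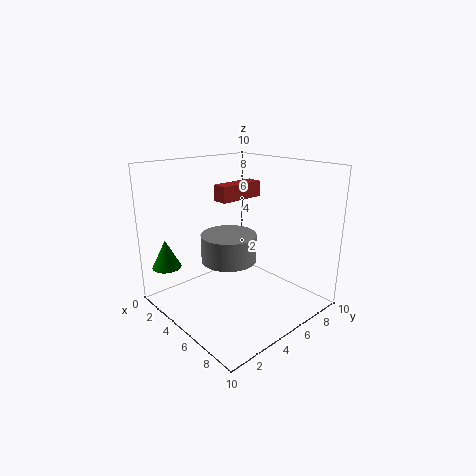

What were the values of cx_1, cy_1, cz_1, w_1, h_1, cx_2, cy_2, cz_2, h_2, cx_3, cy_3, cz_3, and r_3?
cx_1 = 5
cy_1 = 3
cz_1 = 8
w_1 = 1
h_1 = 1
cx_2 = 2
cy_2 = 1
cz_2 = 3
h_2 = 2
cx_3 = 4
cy_3 = 5
cz_3 = 3
r_3 = 2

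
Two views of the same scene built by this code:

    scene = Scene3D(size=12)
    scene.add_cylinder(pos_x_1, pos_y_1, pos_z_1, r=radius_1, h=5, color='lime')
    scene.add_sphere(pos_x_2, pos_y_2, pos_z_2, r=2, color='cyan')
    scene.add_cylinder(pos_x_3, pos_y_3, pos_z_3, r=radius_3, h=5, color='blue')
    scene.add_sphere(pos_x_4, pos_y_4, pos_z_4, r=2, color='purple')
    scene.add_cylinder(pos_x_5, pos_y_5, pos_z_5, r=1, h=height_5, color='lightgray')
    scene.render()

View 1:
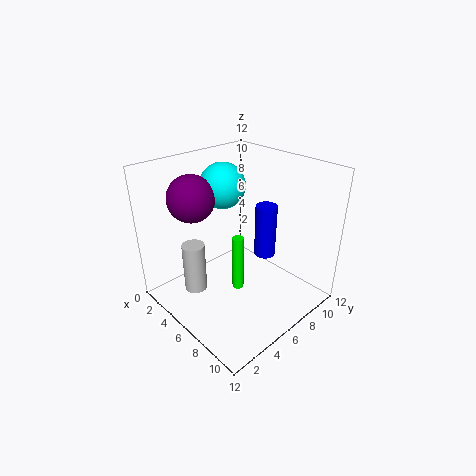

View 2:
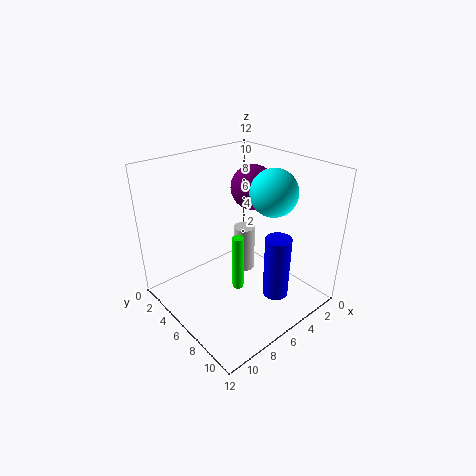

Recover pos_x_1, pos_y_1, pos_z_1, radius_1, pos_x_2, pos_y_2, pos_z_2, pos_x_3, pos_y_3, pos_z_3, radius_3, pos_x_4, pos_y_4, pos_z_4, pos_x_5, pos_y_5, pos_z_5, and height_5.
pos_x_1 = 6
pos_y_1 = 6
pos_z_1 = 1
radius_1 = 0.5
pos_x_2 = 3
pos_y_2 = 7
pos_z_2 = 9.5
pos_x_3 = 5.5
pos_y_3 = 10
pos_z_3 = 2.5
radius_3 = 1
pos_x_4 = 2.5
pos_y_4 = 4
pos_z_4 = 9
pos_x_5 = 3
pos_y_5 = 3.5
pos_z_5 = 0.5
height_5 = 4.5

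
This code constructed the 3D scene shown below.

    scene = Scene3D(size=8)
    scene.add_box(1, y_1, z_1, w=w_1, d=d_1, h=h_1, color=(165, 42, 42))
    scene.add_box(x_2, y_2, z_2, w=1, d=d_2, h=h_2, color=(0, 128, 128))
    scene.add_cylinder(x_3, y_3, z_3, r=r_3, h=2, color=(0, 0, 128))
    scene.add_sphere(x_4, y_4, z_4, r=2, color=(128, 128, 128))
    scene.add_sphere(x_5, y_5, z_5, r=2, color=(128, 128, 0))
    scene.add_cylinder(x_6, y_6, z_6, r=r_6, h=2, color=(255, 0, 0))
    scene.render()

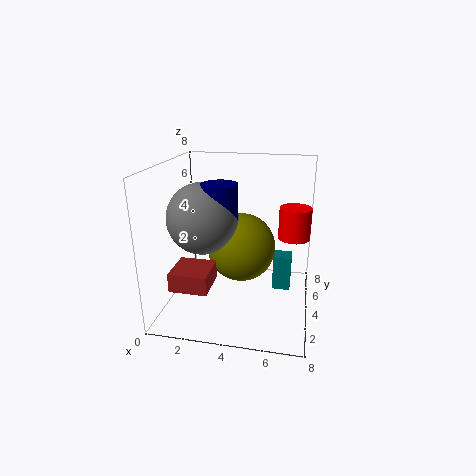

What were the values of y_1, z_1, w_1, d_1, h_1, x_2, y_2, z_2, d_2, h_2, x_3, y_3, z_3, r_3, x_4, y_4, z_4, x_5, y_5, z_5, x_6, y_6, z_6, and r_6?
y_1 = 1; z_1 = 2; w_1 = 2; d_1 = 2; h_1 = 1; x_2 = 6; y_2 = 4; z_2 = 1; d_2 = 1; h_2 = 2; x_3 = 3; y_3 = 4; z_3 = 5; r_3 = 1; x_4 = 2; y_4 = 4; z_4 = 5; x_5 = 4; y_5 = 5; z_5 = 3; x_6 = 7; y_6 = 7; z_6 = 3; r_6 = 1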